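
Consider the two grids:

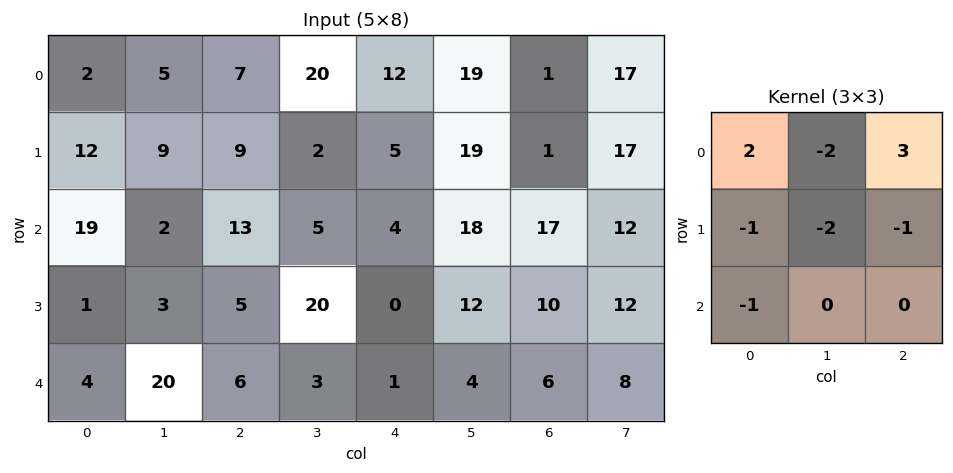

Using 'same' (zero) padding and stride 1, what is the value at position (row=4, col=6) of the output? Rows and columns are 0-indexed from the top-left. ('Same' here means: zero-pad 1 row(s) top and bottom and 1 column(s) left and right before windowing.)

16

The receptive field on the zero-padded input at this output position is [12 10 12 / 4 6 8 / 0 0 0]. Elementwise product with the kernel and sum: 12·2 + 10·-2 + 12·3 + 4·-1 + 6·-2 + 8·-1 + 0·-1.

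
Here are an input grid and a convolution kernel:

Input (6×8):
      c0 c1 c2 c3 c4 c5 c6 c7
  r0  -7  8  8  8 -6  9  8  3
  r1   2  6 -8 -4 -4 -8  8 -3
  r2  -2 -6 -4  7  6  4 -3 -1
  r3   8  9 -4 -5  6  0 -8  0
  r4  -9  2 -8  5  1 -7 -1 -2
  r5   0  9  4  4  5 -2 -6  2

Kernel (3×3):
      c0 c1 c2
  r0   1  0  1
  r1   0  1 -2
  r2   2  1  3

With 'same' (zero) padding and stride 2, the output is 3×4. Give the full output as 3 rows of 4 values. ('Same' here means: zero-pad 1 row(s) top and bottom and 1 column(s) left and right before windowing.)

Output[0,0]: The receptive field on the zero-padded input at this output position is [0 0 0 / 0 -7 8 / 0 2 6]. Elementwise product with the kernel and sum: 0·1 + 0·1 + -7·1 + 8·-2 + 0·2 + 2·1 + 6·3.

-3 -16 -60 -15
51 -17 -18 -20
23 20 17 -1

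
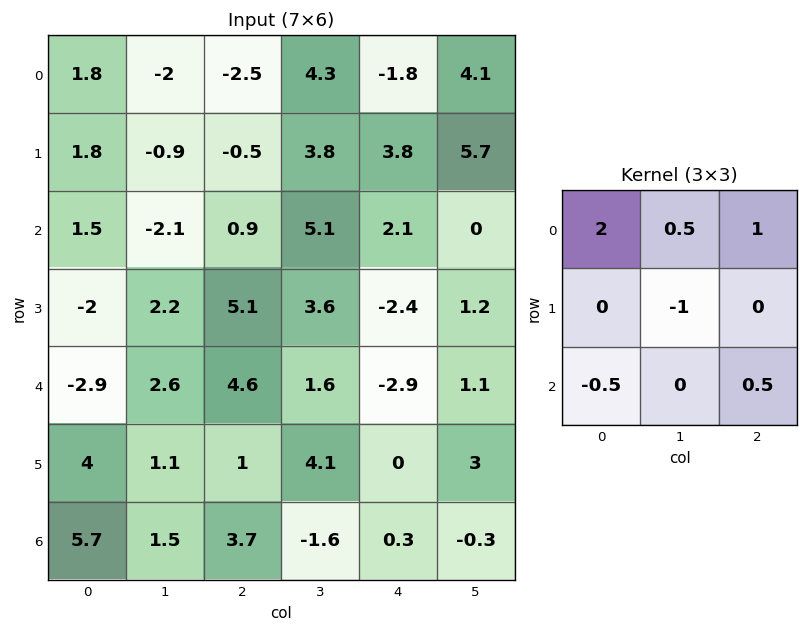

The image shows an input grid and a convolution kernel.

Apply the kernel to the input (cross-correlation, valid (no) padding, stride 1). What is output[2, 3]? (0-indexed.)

13.4

The receptive field on the input at this output position is [5.1 2.1 0 / 3.6 -2.4 1.2 / 1.6 -2.9 1.1]. Elementwise product with the kernel and sum: 5.1·2 + 2.1·0.5 + 0·1 + -2.4·-1 + 1.6·-0.5 + 1.1·0.5.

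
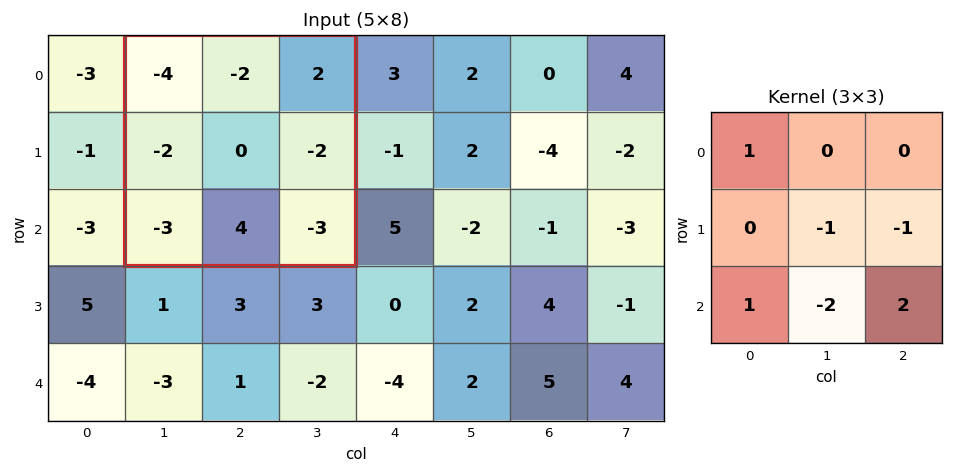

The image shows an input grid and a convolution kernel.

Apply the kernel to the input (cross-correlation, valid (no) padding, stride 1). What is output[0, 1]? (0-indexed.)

-19

The receptive field on the input at this output position is [-4 -2 2 / -2 0 -2 / -3 4 -3]. Elementwise product with the kernel and sum: -4·1 + 0·-1 + -2·-1 + -3·1 + 4·-2 + -3·2.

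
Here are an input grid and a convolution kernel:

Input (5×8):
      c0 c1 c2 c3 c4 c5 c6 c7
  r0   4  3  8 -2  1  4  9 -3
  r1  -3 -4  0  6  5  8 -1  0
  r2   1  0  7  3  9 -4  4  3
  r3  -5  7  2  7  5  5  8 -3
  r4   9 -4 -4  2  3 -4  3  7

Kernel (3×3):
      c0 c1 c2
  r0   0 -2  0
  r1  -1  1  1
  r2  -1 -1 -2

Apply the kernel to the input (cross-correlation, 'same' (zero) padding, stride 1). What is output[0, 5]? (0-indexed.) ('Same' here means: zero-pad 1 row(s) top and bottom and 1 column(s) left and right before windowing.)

The receptive field on the zero-padded input at this output position is [0 0 0 / 1 4 9 / 5 8 -1]. Elementwise product with the kernel and sum: 0·-2 + 1·-1 + 4·1 + 9·1 + 5·-1 + 8·-1 + -1·-2.

1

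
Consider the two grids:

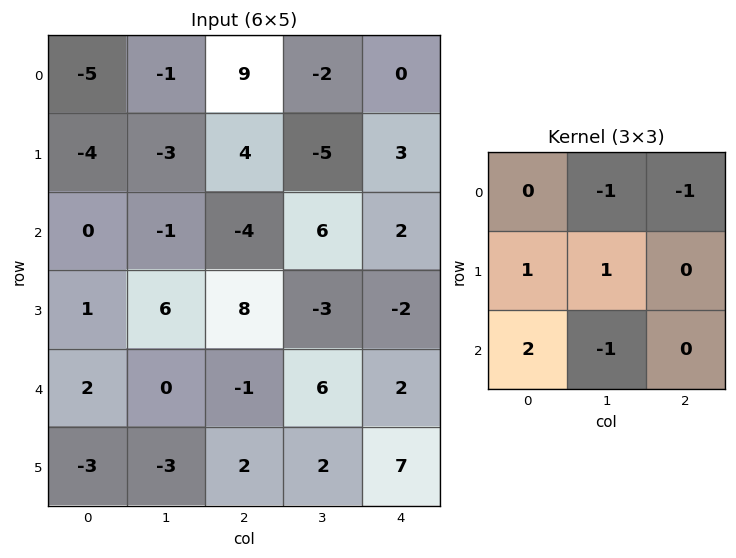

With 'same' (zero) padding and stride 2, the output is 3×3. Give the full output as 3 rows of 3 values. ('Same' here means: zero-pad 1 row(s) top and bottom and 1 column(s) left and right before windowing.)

Output[0,0]: The receptive field on the zero-padded input at this output position is [0 0 0 / 0 -5 -1 / 0 -4 -3]. Elementwise product with the kernel and sum: 0·-1 + 0·-1 + 0·1 + -5·1 + 0·2 + -4·-1.

-1 -2 -15
6 0 1
-2 -14 7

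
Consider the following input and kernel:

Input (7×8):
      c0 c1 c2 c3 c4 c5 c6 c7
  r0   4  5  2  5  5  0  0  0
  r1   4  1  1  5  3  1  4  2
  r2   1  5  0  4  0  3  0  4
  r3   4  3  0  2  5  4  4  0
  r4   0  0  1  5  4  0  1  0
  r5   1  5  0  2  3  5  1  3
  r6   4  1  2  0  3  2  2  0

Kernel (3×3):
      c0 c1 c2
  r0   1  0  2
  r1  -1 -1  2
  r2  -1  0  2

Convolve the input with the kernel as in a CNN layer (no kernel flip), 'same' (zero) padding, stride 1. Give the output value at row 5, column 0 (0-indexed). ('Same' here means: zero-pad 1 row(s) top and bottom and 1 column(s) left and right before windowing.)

The receptive field on the zero-padded input at this output position is [0 0 0 / 0 1 5 / 0 4 1]. Elementwise product with the kernel and sum: 0·1 + 0·2 + 0·-1 + 1·-1 + 5·2 + 0·-1 + 1·2.

11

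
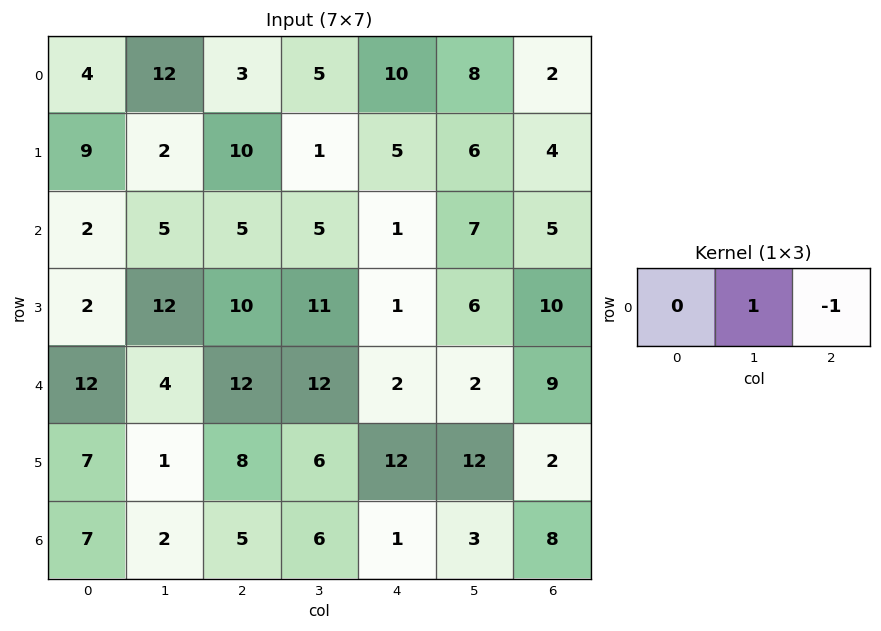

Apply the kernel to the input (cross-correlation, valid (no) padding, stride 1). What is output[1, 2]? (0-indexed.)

-4

The receptive field on the input at this output position is [10 1 5]. Elementwise product with the kernel and sum: 1·1 + 5·-1.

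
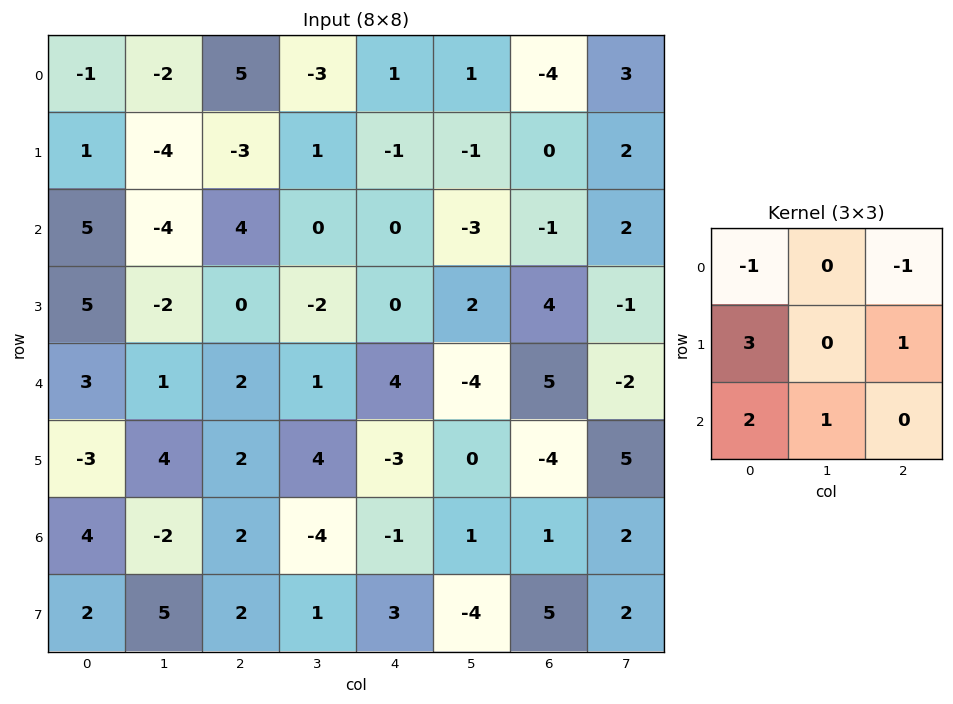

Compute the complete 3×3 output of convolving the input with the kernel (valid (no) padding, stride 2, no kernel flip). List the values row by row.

Output[0,0]: The receptive field on the input at this output position is [-1 -2 5 / 1 -4 -3 / 5 -4 4]. Elementwise product with the kernel and sum: -1·-1 + 5·-1 + 1·3 + -3·1 + 5·2 + -4·1.

2 -8 -3
13 1 9
-6 -3 -23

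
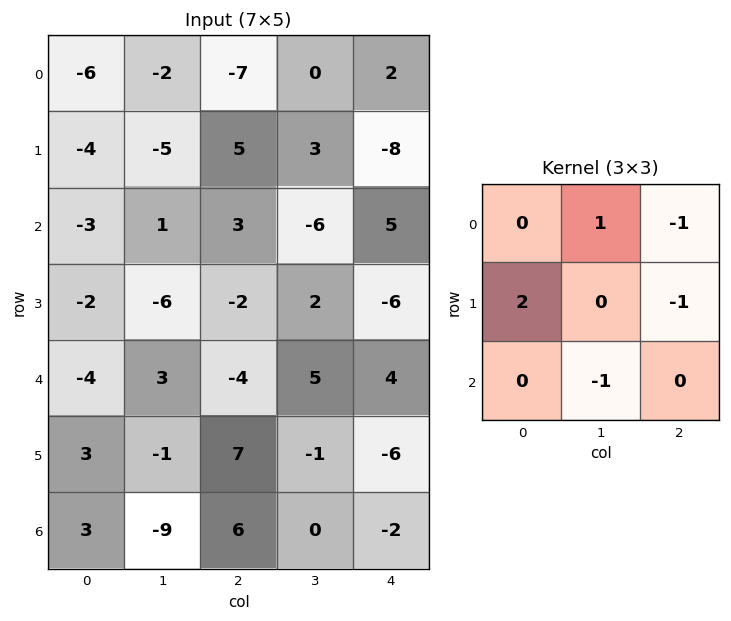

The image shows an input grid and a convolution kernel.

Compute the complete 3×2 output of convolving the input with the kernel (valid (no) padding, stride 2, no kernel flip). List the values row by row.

Output[0,0]: The receptive field on the input at this output position is [-6 -2 -7 / -4 -5 5 / -3 1 3]. Elementwise product with the kernel and sum: -2·1 + -7·-1 + -4·2 + 5·-1 + 1·-1.

-9 22
-7 -14
15 21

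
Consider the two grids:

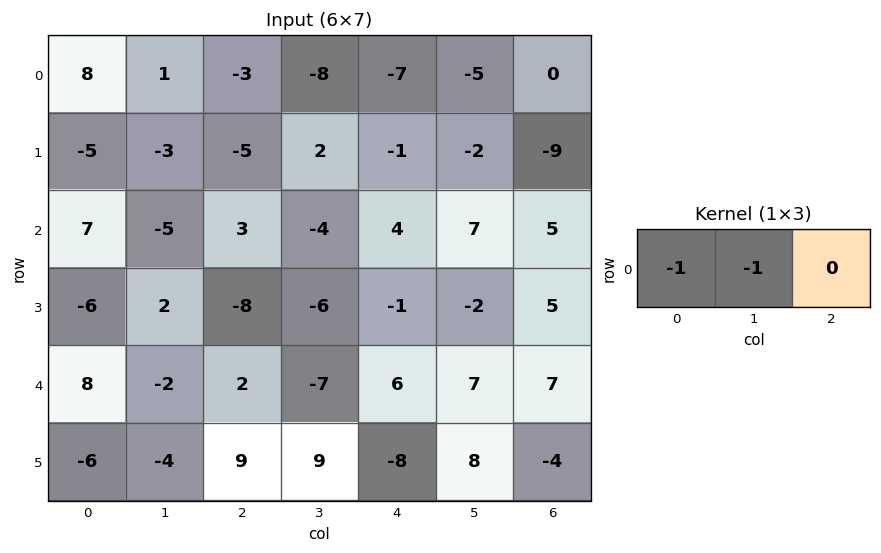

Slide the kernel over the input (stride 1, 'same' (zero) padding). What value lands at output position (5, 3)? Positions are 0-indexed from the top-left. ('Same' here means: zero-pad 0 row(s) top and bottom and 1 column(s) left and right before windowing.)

The receptive field on the zero-padded input at this output position is [9 9 -8]. Elementwise product with the kernel and sum: 9·-1 + 9·-1.

-18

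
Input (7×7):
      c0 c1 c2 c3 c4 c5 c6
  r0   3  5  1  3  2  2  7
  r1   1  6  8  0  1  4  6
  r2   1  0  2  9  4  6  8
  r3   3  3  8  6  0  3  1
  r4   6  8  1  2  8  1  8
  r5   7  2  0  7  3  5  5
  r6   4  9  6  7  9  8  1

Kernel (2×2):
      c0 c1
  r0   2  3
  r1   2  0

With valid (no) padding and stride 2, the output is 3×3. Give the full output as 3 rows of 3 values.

23 27 12
8 47 26
50 8 25

Output[0,0]: The receptive field on the input at this output position is [3 5 / 1 6]. Elementwise product with the kernel and sum: 3·2 + 5·3 + 1·2.
Output[0,1]: The receptive field on the input at this output position is [1 3 / 8 0]. Elementwise product with the kernel and sum: 1·2 + 3·3 + 8·2.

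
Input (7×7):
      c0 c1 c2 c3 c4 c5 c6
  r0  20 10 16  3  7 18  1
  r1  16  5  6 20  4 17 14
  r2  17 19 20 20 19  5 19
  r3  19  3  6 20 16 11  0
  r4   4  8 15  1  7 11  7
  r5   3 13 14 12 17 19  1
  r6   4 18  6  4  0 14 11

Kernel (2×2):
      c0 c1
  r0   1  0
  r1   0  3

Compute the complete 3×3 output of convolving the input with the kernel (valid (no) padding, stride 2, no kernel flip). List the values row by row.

35 76 58
26 80 52
43 51 64

Output[0,0]: The receptive field on the input at this output position is [20 10 / 16 5]. Elementwise product with the kernel and sum: 20·1 + 5·3.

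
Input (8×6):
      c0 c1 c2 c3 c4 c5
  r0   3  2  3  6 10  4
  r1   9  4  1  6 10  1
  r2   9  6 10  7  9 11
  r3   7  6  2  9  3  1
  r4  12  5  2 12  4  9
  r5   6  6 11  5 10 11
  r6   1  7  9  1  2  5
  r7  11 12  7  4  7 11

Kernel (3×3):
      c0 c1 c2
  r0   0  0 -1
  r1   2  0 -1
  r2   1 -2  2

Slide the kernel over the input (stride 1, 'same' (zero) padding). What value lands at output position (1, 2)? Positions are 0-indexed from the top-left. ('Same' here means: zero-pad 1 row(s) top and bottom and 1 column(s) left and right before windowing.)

The receptive field on the zero-padded input at this output position is [2 3 6 / 4 1 6 / 6 10 7]. Elementwise product with the kernel and sum: 6·-1 + 4·2 + 6·-1 + 6·1 + 10·-2 + 7·2.

-4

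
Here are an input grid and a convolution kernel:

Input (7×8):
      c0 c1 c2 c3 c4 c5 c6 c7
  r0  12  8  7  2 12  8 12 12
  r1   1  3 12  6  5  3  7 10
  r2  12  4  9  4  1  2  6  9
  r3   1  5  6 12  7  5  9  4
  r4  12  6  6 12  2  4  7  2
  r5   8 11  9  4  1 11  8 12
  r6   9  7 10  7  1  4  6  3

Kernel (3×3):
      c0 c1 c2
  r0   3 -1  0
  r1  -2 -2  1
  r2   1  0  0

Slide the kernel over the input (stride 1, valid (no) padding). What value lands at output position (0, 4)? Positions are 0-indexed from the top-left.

20

The receptive field on the input at this output position is [12 8 12 / 5 3 7 / 1 2 6]. Elementwise product with the kernel and sum: 12·3 + 8·-1 + 5·-2 + 3·-2 + 7·1 + 1·1.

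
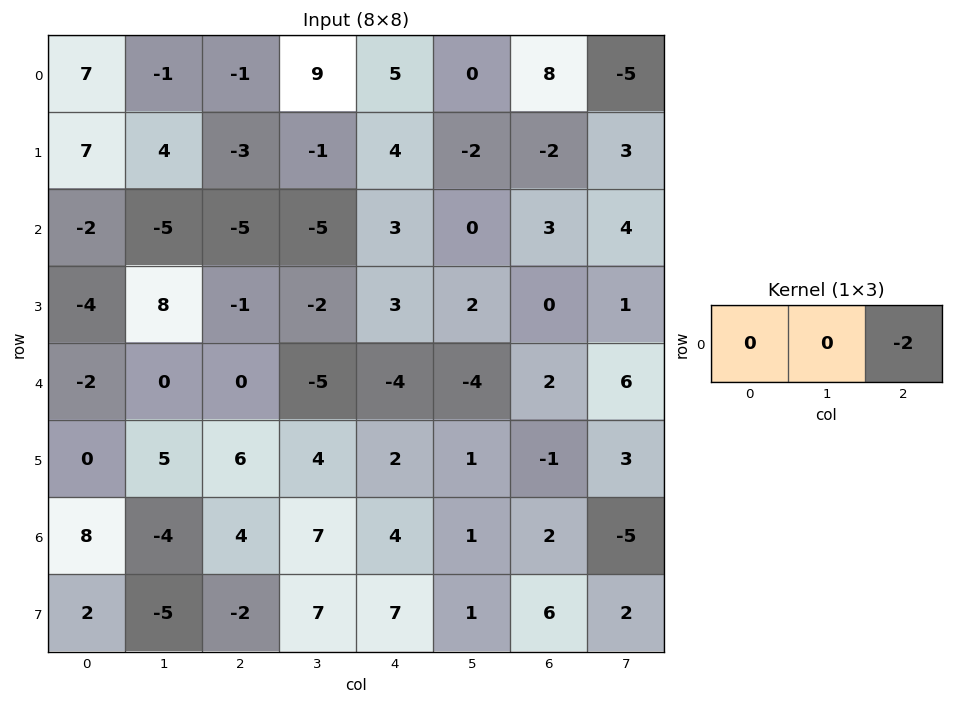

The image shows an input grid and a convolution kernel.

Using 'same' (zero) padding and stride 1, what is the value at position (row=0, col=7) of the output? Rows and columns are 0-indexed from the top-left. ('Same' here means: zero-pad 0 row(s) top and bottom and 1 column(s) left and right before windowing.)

0

The receptive field on the zero-padded input at this output position is [8 -5 0]. Elementwise product with the kernel and sum: 0·-2.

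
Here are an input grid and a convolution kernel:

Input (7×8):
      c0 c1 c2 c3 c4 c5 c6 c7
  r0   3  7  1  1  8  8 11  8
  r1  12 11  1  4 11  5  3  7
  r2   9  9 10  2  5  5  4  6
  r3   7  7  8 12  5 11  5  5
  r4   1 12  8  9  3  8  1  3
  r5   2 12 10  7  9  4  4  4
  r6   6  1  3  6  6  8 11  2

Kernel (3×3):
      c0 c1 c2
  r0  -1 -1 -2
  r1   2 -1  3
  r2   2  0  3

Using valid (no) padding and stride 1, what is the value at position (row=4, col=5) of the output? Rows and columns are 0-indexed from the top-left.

The receptive field on the input at this output position is [8 1 3 / 4 4 4 / 8 11 2]. Elementwise product with the kernel and sum: 8·-1 + 1·-1 + 3·-2 + 4·2 + 4·-1 + 4·3 + 8·2 + 2·3.

23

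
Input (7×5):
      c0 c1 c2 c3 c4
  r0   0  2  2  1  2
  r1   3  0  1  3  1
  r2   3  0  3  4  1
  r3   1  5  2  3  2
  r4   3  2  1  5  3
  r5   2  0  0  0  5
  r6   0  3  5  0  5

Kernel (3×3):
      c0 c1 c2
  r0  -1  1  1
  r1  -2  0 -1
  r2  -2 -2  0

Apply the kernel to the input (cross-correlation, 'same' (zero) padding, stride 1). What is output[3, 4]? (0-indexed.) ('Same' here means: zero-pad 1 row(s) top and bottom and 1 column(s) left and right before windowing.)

-25

The receptive field on the zero-padded input at this output position is [4 1 0 / 3 2 0 / 5 3 0]. Elementwise product with the kernel and sum: 4·-1 + 1·1 + 0·1 + 3·-2 + 0·-1 + 5·-2 + 3·-2.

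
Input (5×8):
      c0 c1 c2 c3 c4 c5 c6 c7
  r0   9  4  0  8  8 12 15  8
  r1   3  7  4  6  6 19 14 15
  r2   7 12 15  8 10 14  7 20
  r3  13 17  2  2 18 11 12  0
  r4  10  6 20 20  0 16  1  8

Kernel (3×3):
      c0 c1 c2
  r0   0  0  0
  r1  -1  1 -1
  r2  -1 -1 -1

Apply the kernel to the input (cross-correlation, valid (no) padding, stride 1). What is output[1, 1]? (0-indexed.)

-26

The receptive field on the input at this output position is [7 4 6 / 12 15 8 / 17 2 2]. Elementwise product with the kernel and sum: 12·-1 + 15·1 + 8·-1 + 17·-1 + 2·-1 + 2·-1.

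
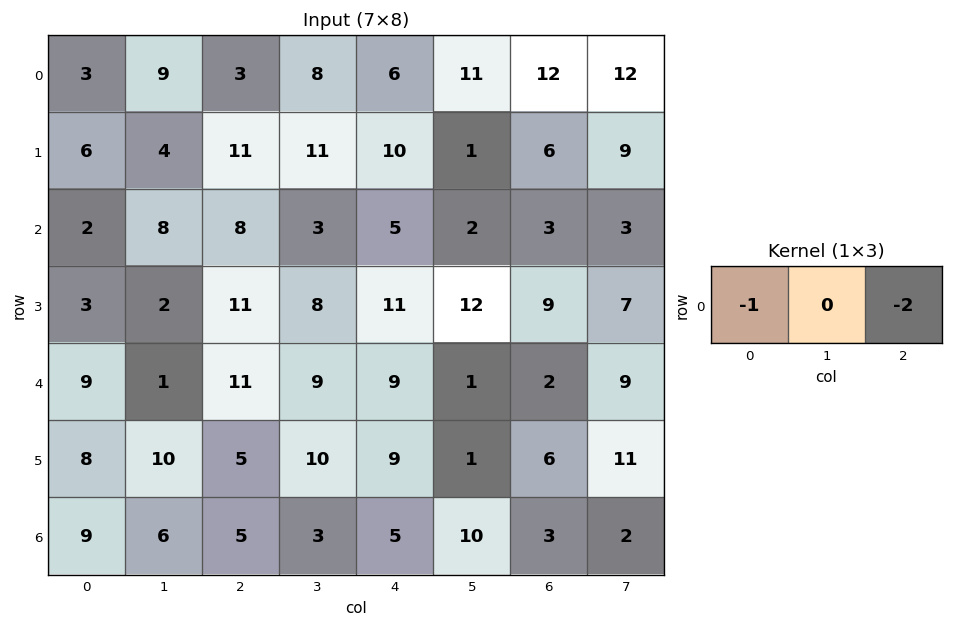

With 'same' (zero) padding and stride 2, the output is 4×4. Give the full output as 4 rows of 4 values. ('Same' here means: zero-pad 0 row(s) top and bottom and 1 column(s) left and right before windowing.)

-18 -25 -30 -35
-16 -14 -7 -8
-2 -19 -11 -19
-12 -12 -23 -14

Output[0,0]: The receptive field on the zero-padded input at this output position is [0 3 9]. Elementwise product with the kernel and sum: 0·-1 + 9·-2.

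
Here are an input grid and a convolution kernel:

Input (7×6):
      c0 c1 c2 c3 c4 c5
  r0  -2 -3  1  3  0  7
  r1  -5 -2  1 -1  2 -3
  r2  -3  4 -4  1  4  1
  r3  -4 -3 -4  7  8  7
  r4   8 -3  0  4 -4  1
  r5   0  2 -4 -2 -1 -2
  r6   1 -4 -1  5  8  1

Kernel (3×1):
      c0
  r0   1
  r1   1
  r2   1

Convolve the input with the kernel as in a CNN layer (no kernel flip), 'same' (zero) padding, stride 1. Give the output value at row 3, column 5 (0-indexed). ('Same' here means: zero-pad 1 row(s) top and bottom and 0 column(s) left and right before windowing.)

The receptive field on the zero-padded input at this output position is [1 / 7 / 1]. Elementwise product with the kernel and sum: 1·1 + 7·1 + 1·1.

9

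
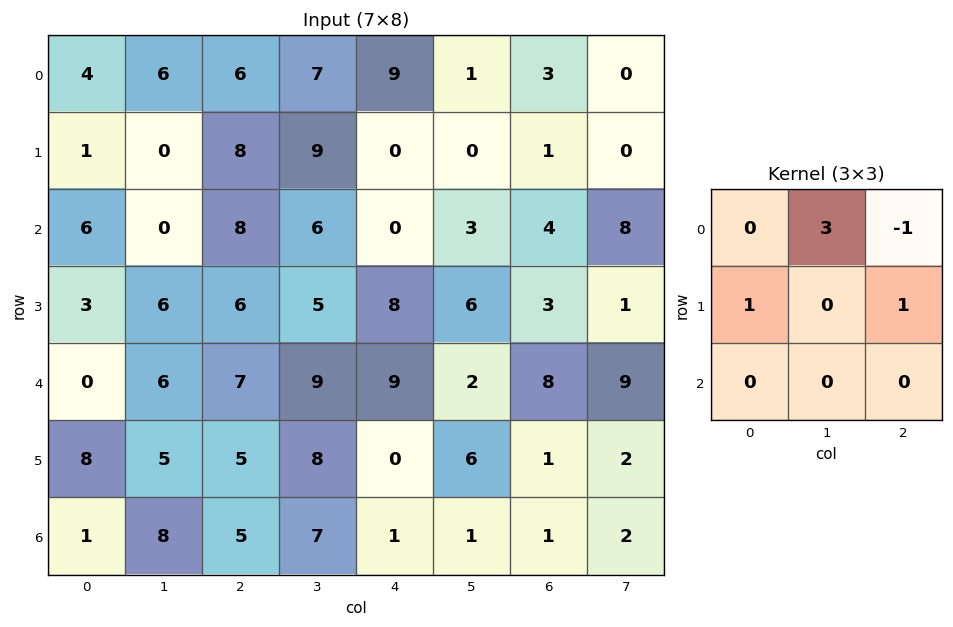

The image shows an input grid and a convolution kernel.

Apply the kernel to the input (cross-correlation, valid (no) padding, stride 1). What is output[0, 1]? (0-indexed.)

The receptive field on the input at this output position is [6 6 7 / 0 8 9 / 0 8 6]. Elementwise product with the kernel and sum: 6·3 + 7·-1 + 0·1 + 9·1.

20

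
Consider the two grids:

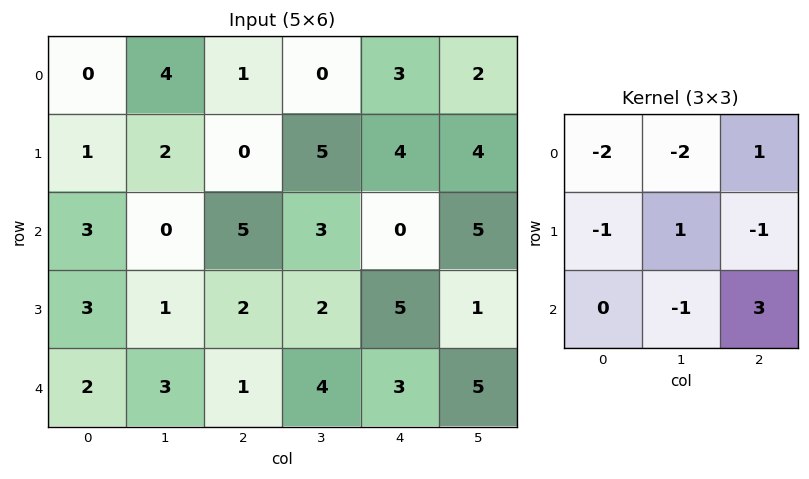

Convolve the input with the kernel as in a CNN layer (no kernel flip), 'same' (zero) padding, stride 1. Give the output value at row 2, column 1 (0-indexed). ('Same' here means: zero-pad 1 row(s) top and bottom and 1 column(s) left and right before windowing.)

The receptive field on the zero-padded input at this output position is [1 2 0 / 3 0 5 / 3 1 2]. Elementwise product with the kernel and sum: 1·-2 + 2·-2 + 0·1 + 3·-1 + 0·1 + 5·-1 + 1·-1 + 2·3.

-9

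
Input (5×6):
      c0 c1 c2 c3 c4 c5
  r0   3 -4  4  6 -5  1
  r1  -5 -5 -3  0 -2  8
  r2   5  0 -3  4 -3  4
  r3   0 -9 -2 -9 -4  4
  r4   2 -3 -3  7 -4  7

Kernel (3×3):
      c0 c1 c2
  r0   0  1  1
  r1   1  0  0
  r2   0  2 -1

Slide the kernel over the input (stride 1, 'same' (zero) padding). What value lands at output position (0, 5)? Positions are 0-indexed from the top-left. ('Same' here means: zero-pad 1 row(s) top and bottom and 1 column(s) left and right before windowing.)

The receptive field on the zero-padded input at this output position is [0 0 0 / -5 1 0 / -2 8 0]. Elementwise product with the kernel and sum: 0·1 + 0·1 + -5·1 + 8·2 + 0·-1.

11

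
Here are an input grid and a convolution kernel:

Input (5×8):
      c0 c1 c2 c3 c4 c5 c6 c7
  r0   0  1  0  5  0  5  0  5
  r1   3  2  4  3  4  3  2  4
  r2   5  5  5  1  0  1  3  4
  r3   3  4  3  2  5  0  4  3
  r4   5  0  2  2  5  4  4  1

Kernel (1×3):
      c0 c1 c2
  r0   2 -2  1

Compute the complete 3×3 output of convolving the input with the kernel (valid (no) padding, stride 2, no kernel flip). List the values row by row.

-2 -10 -10
5 8 1
12 5 6

Output[0,0]: The receptive field on the input at this output position is [0 1 0]. Elementwise product with the kernel and sum: 0·2 + 1·-2 + 0·1.
Output[0,1]: The receptive field on the input at this output position is [0 5 0]. Elementwise product with the kernel and sum: 0·2 + 5·-2 + 0·1.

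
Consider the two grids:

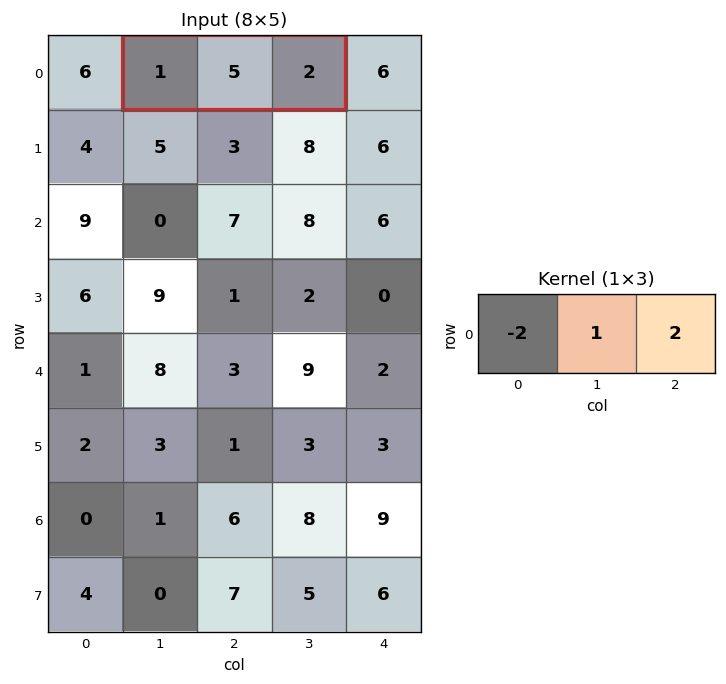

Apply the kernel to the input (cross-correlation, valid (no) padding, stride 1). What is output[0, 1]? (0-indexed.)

7

The receptive field on the input at this output position is [1 5 2]. Elementwise product with the kernel and sum: 1·-2 + 5·1 + 2·2.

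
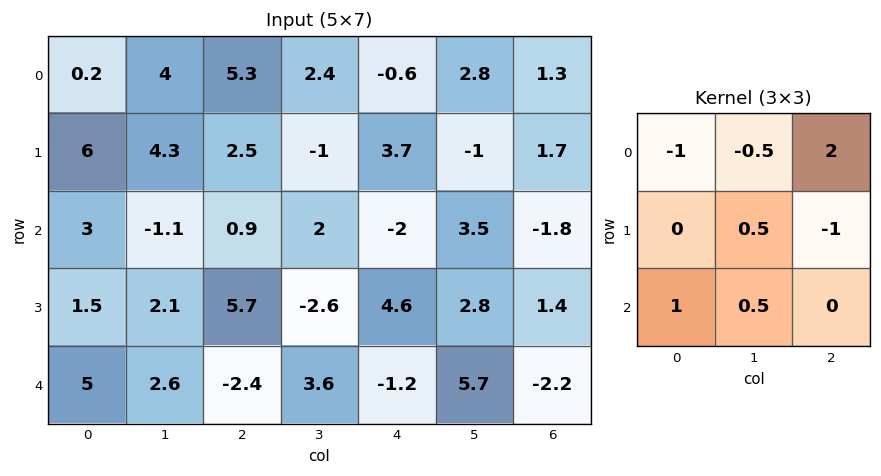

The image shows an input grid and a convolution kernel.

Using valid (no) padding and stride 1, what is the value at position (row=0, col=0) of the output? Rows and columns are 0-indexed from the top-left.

10.5

The receptive field on the input at this output position is [0.2 4 5.3 / 6 4.3 2.5 / 3 -1.1 0.9]. Elementwise product with the kernel and sum: 0.2·-1 + 4·-0.5 + 5.3·2 + 4.3·0.5 + 2.5·-1 + 3·1 + -1.1·0.5.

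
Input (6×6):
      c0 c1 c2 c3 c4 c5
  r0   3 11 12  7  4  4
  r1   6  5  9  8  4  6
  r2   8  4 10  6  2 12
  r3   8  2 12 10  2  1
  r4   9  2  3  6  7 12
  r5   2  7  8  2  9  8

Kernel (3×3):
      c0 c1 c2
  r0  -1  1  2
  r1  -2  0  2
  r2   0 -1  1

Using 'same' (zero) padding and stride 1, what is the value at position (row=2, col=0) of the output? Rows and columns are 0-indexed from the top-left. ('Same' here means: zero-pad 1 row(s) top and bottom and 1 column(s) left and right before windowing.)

18

The receptive field on the zero-padded input at this output position is [0 6 5 / 0 8 4 / 0 8 2]. Elementwise product with the kernel and sum: 0·-1 + 6·1 + 5·2 + 0·-2 + 4·2 + 8·-1 + 2·1.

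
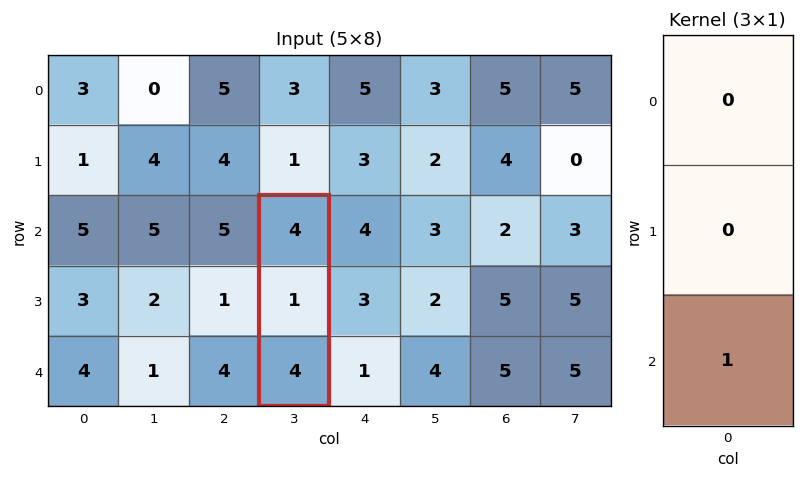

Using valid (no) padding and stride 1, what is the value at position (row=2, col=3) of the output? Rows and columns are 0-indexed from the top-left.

4

The receptive field on the input at this output position is [4 / 1 / 4]. Elementwise product with the kernel and sum: 4·1.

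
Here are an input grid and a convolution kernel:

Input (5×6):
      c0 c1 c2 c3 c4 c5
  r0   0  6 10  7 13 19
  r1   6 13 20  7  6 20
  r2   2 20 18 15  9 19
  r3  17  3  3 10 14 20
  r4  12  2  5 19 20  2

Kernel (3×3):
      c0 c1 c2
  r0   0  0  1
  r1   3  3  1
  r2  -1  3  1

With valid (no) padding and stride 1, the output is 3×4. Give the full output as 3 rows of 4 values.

163 162 136 109
99 152 155 163
80 75 134 154

Output[0,0]: The receptive field on the input at this output position is [0 6 10 / 6 13 20 / 2 20 18]. Elementwise product with the kernel and sum: 10·1 + 6·3 + 13·3 + 20·1 + 2·-1 + 20·3 + 18·1.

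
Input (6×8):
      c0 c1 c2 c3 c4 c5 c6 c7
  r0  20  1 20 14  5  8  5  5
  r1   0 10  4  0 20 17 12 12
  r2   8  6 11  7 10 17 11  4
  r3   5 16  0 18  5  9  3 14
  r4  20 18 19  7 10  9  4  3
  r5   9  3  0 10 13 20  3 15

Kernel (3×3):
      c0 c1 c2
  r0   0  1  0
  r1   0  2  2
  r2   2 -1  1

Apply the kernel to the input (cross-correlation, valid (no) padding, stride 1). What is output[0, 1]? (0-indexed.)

36

The receptive field on the input at this output position is [1 20 14 / 10 4 0 / 6 11 7]. Elementwise product with the kernel and sum: 20·1 + 4·2 + 0·2 + 6·2 + 11·-1 + 7·1.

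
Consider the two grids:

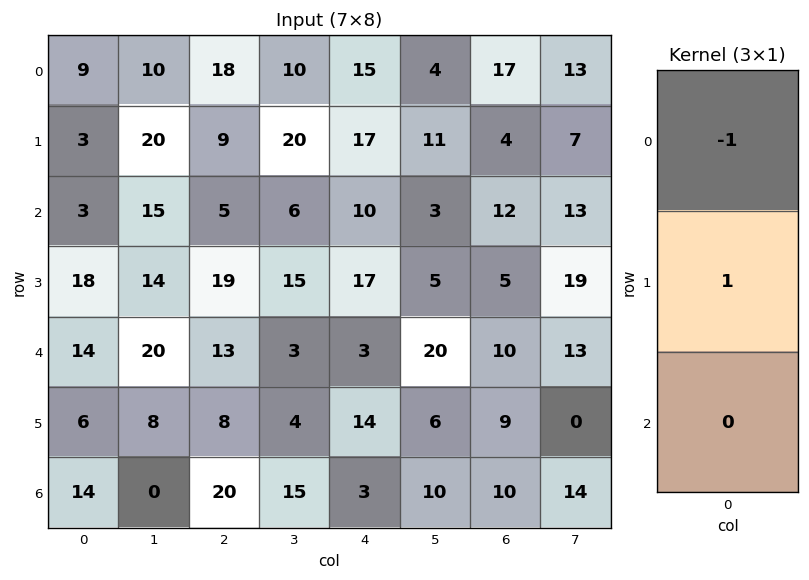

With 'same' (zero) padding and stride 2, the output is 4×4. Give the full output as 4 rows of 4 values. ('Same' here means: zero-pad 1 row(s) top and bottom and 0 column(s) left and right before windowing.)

Output[0,0]: The receptive field on the zero-padded input at this output position is [0 / 9 / 3]. Elementwise product with the kernel and sum: 0·-1 + 9·1.

9 18 15 17
0 -4 -7 8
-4 -6 -14 5
8 12 -11 1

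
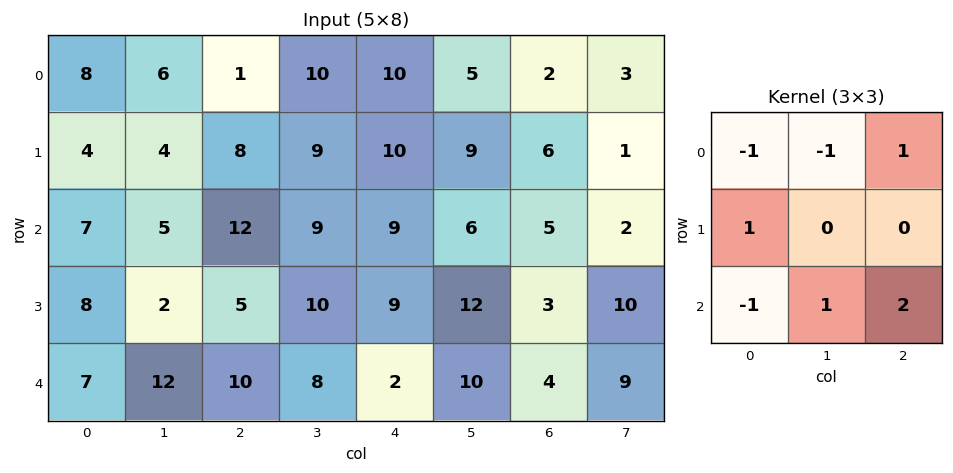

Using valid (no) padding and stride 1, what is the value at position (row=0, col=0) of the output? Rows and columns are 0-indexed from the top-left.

13

The receptive field on the input at this output position is [8 6 1 / 4 4 8 / 7 5 12]. Elementwise product with the kernel and sum: 8·-1 + 6·-1 + 1·1 + 4·1 + 7·-1 + 5·1 + 12·2.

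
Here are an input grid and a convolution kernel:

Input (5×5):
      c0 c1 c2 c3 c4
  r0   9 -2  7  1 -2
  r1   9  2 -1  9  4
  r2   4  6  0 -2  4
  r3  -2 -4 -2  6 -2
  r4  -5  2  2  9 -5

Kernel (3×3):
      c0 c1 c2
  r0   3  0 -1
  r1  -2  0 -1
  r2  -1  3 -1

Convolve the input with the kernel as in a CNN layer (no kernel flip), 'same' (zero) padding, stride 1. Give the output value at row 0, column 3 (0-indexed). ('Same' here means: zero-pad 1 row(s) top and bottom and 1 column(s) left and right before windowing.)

12

The receptive field on the zero-padded input at this output position is [0 0 0 / 7 1 -2 / -1 9 4]. Elementwise product with the kernel and sum: 0·3 + 0·-1 + 7·-2 + -2·-1 + -1·-1 + 9·3 + 4·-1.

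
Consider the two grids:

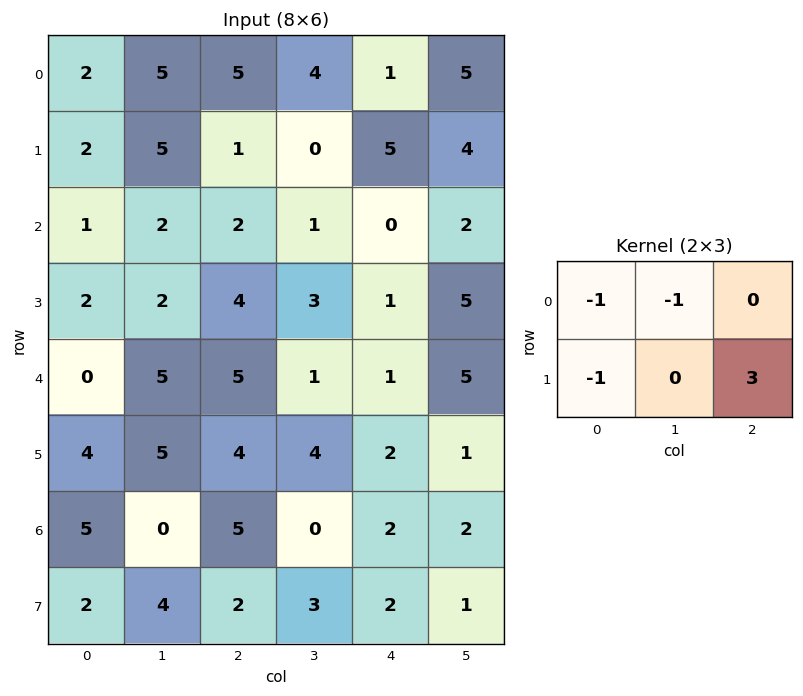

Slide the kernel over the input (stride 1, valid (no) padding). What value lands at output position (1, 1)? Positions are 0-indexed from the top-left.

The receptive field on the input at this output position is [5 1 0 / 2 2 1]. Elementwise product with the kernel and sum: 5·-1 + 1·-1 + 2·-1 + 1·3.

-5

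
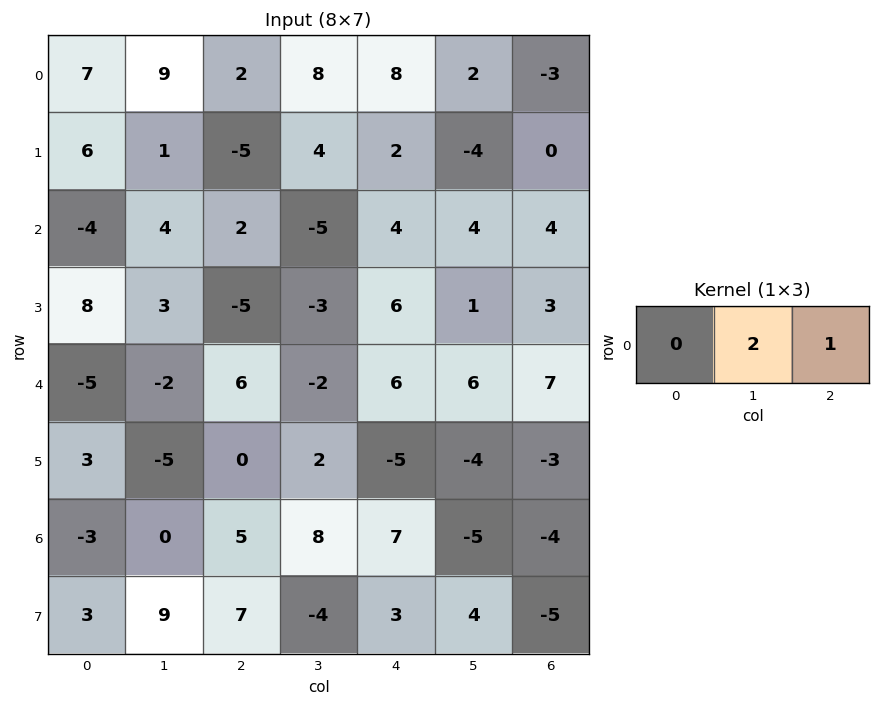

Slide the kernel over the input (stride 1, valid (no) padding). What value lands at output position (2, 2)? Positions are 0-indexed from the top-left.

The receptive field on the input at this output position is [2 -5 4]. Elementwise product with the kernel and sum: -5·2 + 4·1.

-6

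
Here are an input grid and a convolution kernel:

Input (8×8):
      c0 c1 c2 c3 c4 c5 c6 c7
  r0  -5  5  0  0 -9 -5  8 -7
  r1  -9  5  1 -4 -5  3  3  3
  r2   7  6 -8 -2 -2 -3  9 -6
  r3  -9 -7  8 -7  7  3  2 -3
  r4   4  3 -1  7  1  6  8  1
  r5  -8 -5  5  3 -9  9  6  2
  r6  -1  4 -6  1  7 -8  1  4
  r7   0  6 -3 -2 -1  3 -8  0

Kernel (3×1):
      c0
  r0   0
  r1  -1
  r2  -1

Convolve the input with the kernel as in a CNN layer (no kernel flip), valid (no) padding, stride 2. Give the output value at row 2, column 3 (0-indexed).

-7

The receptive field on the input at this output position is [8 / 6 / 1]. Elementwise product with the kernel and sum: 6·-1 + 1·-1.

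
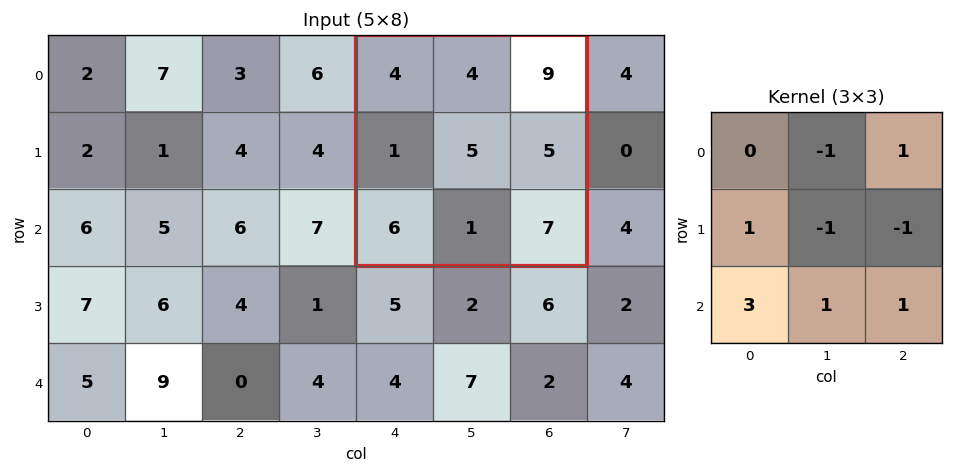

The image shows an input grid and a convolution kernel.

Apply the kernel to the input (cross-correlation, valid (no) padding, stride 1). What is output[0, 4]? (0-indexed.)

The receptive field on the input at this output position is [4 4 9 / 1 5 5 / 6 1 7]. Elementwise product with the kernel and sum: 4·-1 + 9·1 + 1·1 + 5·-1 + 5·-1 + 6·3 + 1·1 + 7·1.

22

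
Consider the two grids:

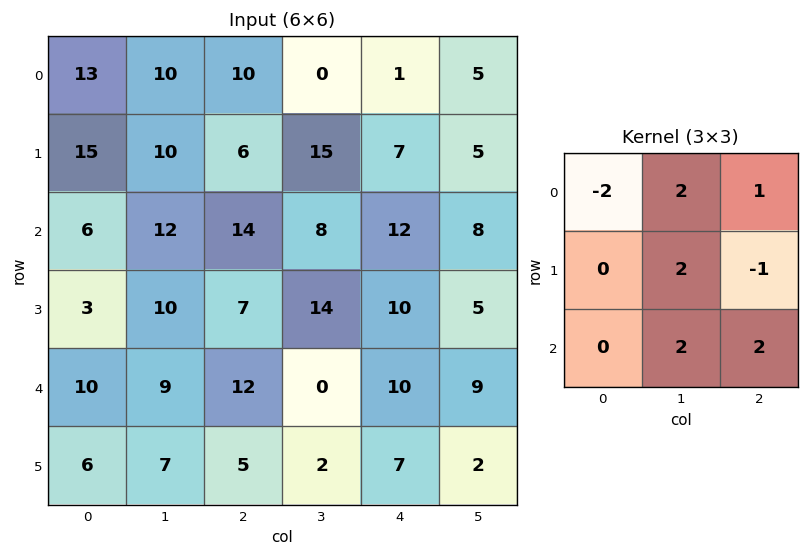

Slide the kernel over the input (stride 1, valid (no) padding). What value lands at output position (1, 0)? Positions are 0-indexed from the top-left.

40

The receptive field on the input at this output position is [15 10 6 / 6 12 14 / 3 10 7]. Elementwise product with the kernel and sum: 15·-2 + 10·2 + 6·1 + 12·2 + 14·-1 + 10·2 + 7·2.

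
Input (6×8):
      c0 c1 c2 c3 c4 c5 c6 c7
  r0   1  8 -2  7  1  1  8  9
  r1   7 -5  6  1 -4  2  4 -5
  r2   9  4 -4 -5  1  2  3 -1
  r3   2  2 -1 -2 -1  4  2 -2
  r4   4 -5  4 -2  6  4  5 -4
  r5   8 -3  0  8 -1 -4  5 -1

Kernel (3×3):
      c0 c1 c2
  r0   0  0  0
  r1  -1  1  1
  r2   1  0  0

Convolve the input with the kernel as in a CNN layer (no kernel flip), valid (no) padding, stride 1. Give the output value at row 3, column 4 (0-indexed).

2

The receptive field on the input at this output position is [-1 4 2 / 6 4 5 / -1 -4 5]. Elementwise product with the kernel and sum: 6·-1 + 4·1 + 5·1 + -1·1.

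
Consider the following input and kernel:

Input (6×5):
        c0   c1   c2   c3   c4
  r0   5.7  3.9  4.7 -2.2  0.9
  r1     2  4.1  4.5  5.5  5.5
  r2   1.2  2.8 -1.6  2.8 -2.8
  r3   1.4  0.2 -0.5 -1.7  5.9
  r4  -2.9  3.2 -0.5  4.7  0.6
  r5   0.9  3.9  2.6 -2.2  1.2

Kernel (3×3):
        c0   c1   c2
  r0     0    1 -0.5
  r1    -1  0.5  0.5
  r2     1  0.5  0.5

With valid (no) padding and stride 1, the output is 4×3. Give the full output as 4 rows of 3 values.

5.65 10.1 -3.25
2.5 -1.35 5.95
0.5 1 8.95
8.85 3.35 0.6

Output[0,0]: The receptive field on the input at this output position is [5.7 3.9 4.7 / 2 4.1 4.5 / 1.2 2.8 -1.6]. Elementwise product with the kernel and sum: 3.9·1 + 4.7·-0.5 + 2·-1 + 4.1·0.5 + 4.5·0.5 + 1.2·1 + 2.8·0.5 + -1.6·0.5.
Output[0,1]: The receptive field on the input at this output position is [3.9 4.7 -2.2 / 4.1 4.5 5.5 / 2.8 -1.6 2.8]. Elementwise product with the kernel and sum: 4.7·1 + -2.2·-0.5 + 4.1·-1 + 4.5·0.5 + 5.5·0.5 + 2.8·1 + -1.6·0.5 + 2.8·0.5.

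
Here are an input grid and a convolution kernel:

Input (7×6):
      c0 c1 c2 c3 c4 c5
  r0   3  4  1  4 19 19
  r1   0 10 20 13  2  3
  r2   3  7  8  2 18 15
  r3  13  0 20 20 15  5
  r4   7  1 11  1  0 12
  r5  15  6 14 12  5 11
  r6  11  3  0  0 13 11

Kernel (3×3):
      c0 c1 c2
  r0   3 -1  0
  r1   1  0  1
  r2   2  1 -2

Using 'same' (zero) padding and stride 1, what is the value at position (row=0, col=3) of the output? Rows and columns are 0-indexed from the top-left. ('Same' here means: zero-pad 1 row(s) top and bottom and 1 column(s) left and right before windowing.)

69

The receptive field on the zero-padded input at this output position is [0 0 0 / 1 4 19 / 20 13 2]. Elementwise product with the kernel and sum: 0·3 + 0·-1 + 1·1 + 19·1 + 20·2 + 13·1 + 2·-2.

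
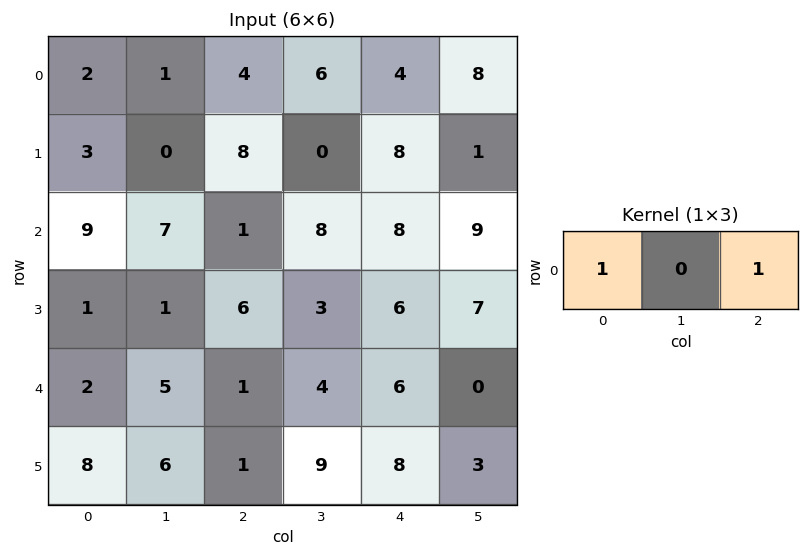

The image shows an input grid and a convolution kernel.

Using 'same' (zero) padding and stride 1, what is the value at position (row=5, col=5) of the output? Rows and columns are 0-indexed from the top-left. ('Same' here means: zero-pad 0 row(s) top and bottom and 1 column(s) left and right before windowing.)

The receptive field on the zero-padded input at this output position is [8 3 0]. Elementwise product with the kernel and sum: 8·1 + 0·1.

8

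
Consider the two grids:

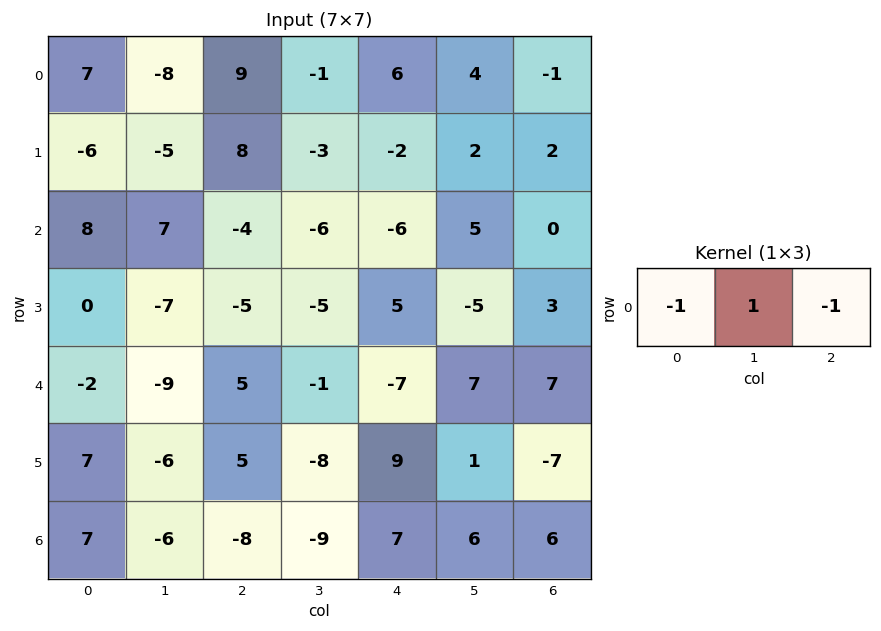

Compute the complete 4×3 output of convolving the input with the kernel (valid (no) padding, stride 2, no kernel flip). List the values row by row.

Output[0,0]: The receptive field on the input at this output position is [7 -8 9]. Elementwise product with the kernel and sum: 7·-1 + -8·1 + 9·-1.

-24 -16 -1
3 4 11
-12 1 7
-5 -8 -7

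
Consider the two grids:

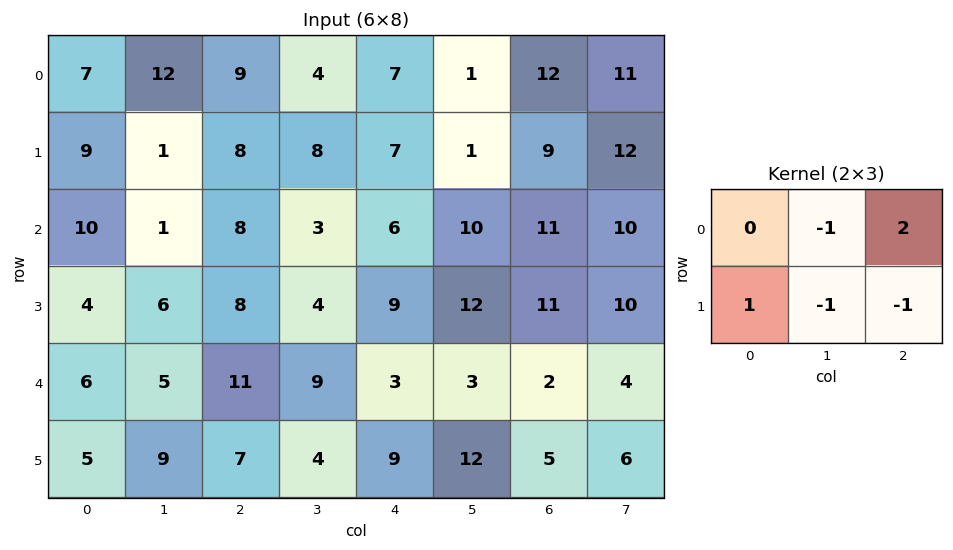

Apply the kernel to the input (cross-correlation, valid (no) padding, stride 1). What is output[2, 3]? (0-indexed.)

The receptive field on the input at this output position is [3 6 10 / 4 9 12]. Elementwise product with the kernel and sum: 6·-1 + 10·2 + 4·1 + 9·-1 + 12·-1.

-3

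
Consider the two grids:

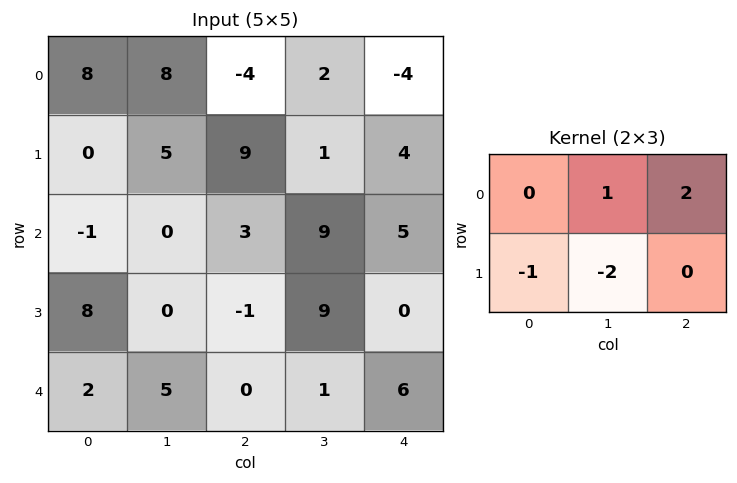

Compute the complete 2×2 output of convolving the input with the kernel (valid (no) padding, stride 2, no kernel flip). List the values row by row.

Output[0,0]: The receptive field on the input at this output position is [8 8 -4 / 0 5 9]. Elementwise product with the kernel and sum: 8·1 + -4·2 + 0·-1 + 5·-2.

-10 -17
-2 2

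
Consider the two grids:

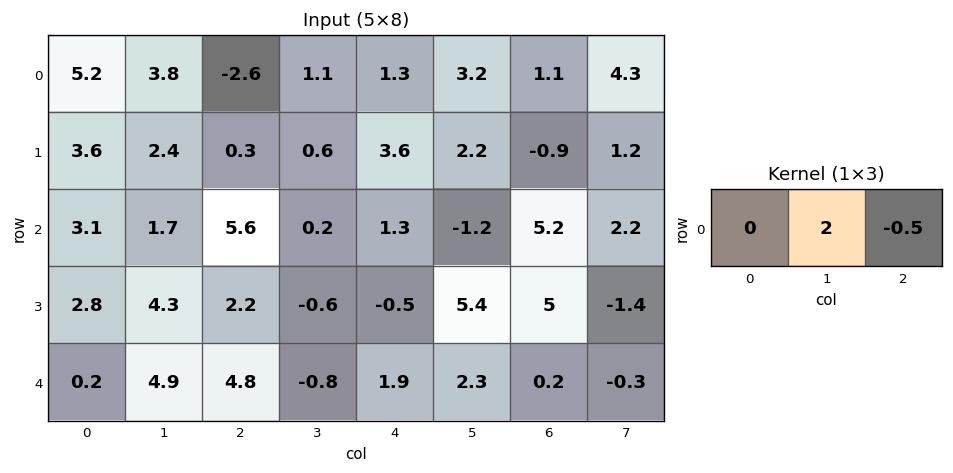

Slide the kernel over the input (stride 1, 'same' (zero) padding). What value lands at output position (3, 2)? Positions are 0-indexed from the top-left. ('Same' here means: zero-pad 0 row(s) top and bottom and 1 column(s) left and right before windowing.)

The receptive field on the zero-padded input at this output position is [4.3 2.2 -0.6]. Elementwise product with the kernel and sum: 2.2·2 + -0.6·-0.5.

4.7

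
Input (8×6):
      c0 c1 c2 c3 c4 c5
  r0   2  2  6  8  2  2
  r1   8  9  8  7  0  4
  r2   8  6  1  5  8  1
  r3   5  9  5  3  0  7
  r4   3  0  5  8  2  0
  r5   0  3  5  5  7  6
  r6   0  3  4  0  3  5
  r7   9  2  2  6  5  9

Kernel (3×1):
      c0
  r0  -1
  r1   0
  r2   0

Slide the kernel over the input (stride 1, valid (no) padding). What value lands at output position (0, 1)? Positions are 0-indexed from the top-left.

-2

The receptive field on the input at this output position is [2 / 9 / 6]. Elementwise product with the kernel and sum: 2·-1.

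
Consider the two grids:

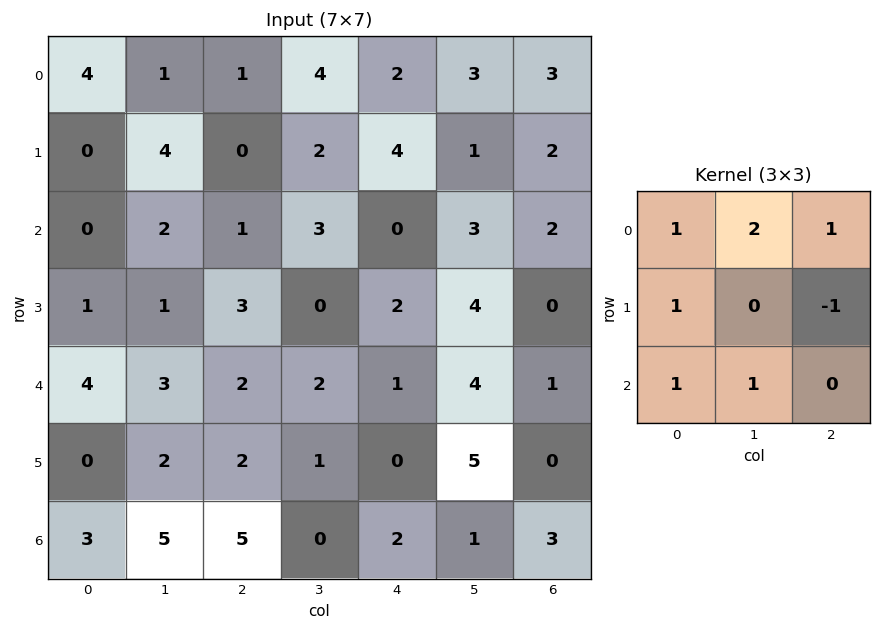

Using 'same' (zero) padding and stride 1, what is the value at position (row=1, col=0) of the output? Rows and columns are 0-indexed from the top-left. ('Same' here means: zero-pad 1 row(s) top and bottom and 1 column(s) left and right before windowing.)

5

The receptive field on the zero-padded input at this output position is [0 4 1 / 0 0 4 / 0 0 2]. Elementwise product with the kernel and sum: 0·1 + 4·2 + 1·1 + 0·1 + 4·-1 + 0·1 + 0·1.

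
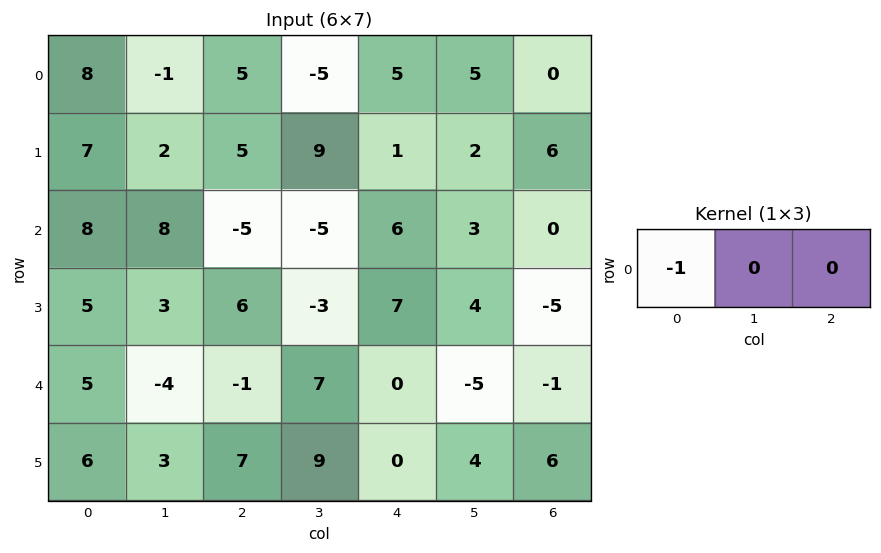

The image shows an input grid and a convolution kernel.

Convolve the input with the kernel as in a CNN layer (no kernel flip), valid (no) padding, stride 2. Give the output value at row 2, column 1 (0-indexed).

The receptive field on the input at this output position is [-1 7 0]. Elementwise product with the kernel and sum: -1·-1.

1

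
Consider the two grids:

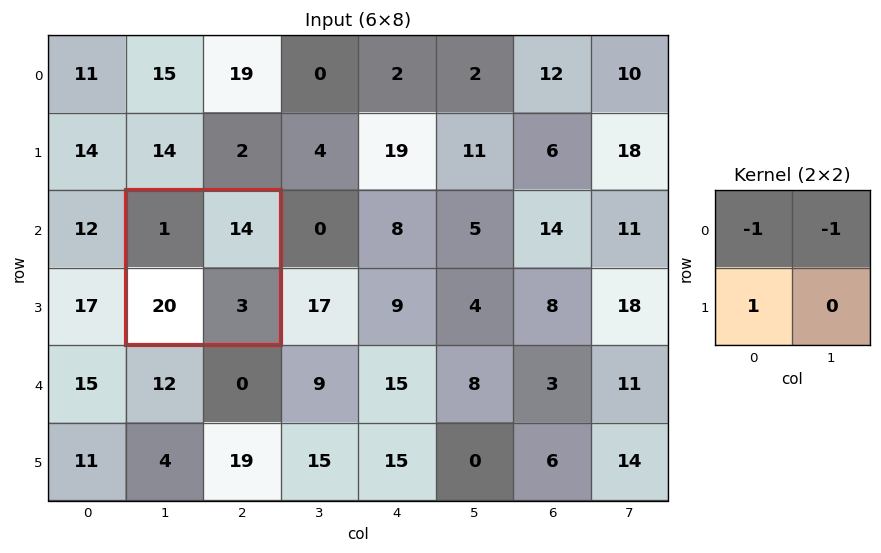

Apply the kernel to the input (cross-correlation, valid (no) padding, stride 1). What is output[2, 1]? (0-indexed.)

The receptive field on the input at this output position is [1 14 / 20 3]. Elementwise product with the kernel and sum: 1·-1 + 14·-1 + 20·1.

5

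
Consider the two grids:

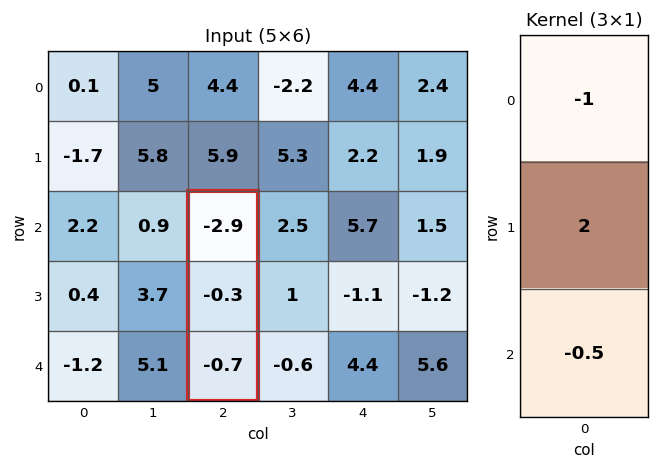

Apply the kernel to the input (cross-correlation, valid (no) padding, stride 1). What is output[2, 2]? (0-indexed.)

The receptive field on the input at this output position is [-2.9 / -0.3 / -0.7]. Elementwise product with the kernel and sum: -2.9·-1 + -0.3·2 + -0.7·-0.5.

2.65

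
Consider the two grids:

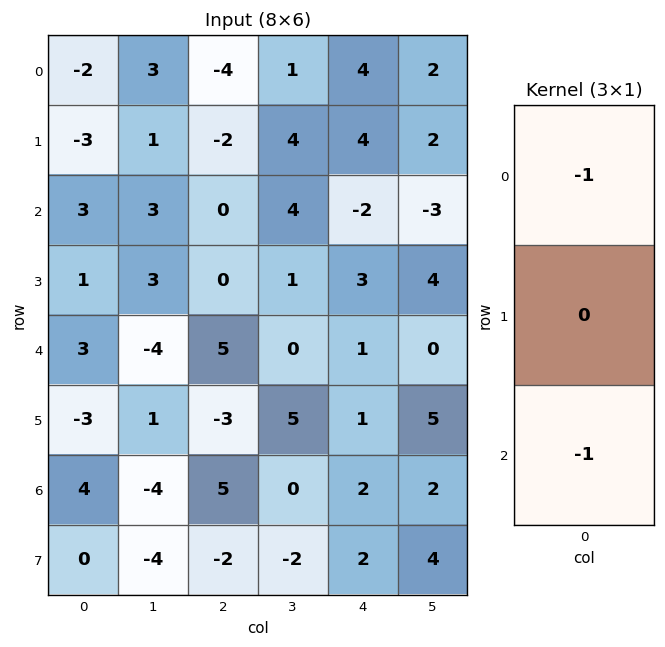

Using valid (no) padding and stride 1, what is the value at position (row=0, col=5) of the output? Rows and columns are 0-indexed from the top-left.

1

The receptive field on the input at this output position is [2 / 2 / -3]. Elementwise product with the kernel and sum: 2·-1 + -3·-1.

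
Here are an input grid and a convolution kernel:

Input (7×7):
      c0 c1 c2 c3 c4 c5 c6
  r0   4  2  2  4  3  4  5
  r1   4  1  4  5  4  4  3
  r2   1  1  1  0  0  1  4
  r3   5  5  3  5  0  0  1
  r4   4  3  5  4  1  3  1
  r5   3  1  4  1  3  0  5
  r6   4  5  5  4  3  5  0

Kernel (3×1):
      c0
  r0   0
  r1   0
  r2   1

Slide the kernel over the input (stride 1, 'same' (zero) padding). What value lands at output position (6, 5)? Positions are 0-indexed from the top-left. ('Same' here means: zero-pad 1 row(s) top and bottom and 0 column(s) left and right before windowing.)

The receptive field on the zero-padded input at this output position is [0 / 5 / 0]. Elementwise product with the kernel and sum: 0·1.

0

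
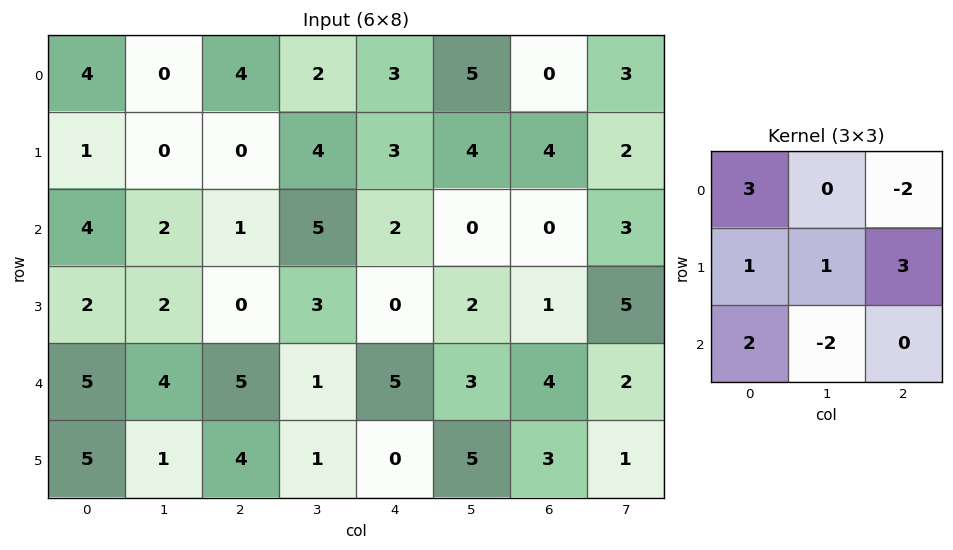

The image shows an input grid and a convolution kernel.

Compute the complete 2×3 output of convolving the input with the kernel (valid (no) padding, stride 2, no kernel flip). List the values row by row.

9 11 32
16 10 15

Output[0,0]: The receptive field on the input at this output position is [4 0 4 / 1 0 0 / 4 2 1]. Elementwise product with the kernel and sum: 4·3 + 4·-2 + 1·1 + 0·1 + 0·3 + 4·2 + 2·-2.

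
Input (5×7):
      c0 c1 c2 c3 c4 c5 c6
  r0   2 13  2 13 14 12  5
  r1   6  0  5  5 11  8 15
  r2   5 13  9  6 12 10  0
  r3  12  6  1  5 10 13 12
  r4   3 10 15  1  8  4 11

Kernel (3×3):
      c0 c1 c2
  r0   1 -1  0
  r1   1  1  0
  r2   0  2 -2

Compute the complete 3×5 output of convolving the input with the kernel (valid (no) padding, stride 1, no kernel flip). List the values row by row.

3 22 -13 19 41
34 9 5 6 27
0 39 -5 17 11

Output[0,0]: The receptive field on the input at this output position is [2 13 2 / 6 0 5 / 5 13 9]. Elementwise product with the kernel and sum: 2·1 + 13·-1 + 6·1 + 0·1 + 13·2 + 9·-2.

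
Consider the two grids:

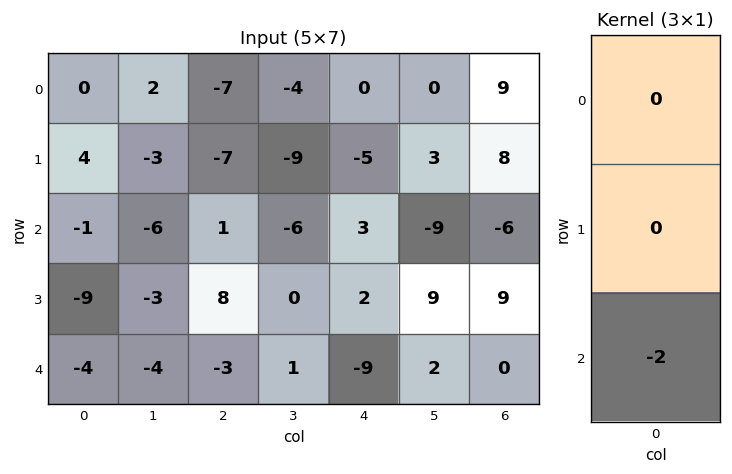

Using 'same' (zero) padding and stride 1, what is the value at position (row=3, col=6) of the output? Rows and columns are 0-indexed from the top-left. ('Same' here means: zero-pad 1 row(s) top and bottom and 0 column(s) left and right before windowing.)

The receptive field on the zero-padded input at this output position is [-6 / 9 / 0]. Elementwise product with the kernel and sum: 0·-2.

0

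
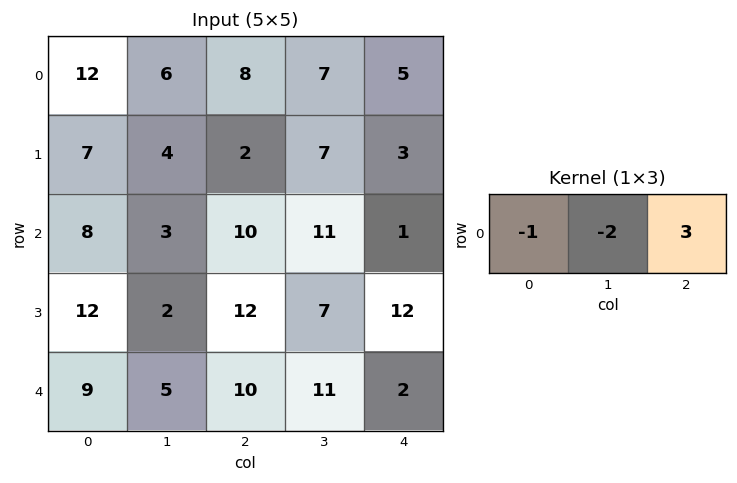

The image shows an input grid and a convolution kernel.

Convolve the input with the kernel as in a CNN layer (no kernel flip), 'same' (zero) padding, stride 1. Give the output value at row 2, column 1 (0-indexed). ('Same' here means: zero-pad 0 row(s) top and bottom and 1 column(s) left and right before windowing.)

The receptive field on the zero-padded input at this output position is [8 3 10]. Elementwise product with the kernel and sum: 8·-1 + 3·-2 + 10·3.

16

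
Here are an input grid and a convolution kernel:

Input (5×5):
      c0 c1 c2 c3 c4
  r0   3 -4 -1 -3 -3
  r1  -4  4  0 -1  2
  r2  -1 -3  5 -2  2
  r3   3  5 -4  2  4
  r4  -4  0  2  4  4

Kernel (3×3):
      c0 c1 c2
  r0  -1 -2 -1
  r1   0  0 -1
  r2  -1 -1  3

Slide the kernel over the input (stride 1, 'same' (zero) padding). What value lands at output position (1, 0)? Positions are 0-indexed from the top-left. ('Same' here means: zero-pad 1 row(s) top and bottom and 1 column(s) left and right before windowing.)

The receptive field on the zero-padded input at this output position is [0 3 -4 / 0 -4 4 / 0 -1 -3]. Elementwise product with the kernel and sum: 0·-1 + 3·-2 + -4·-1 + 4·-1 + 0·-1 + -1·-1 + -3·3.

-14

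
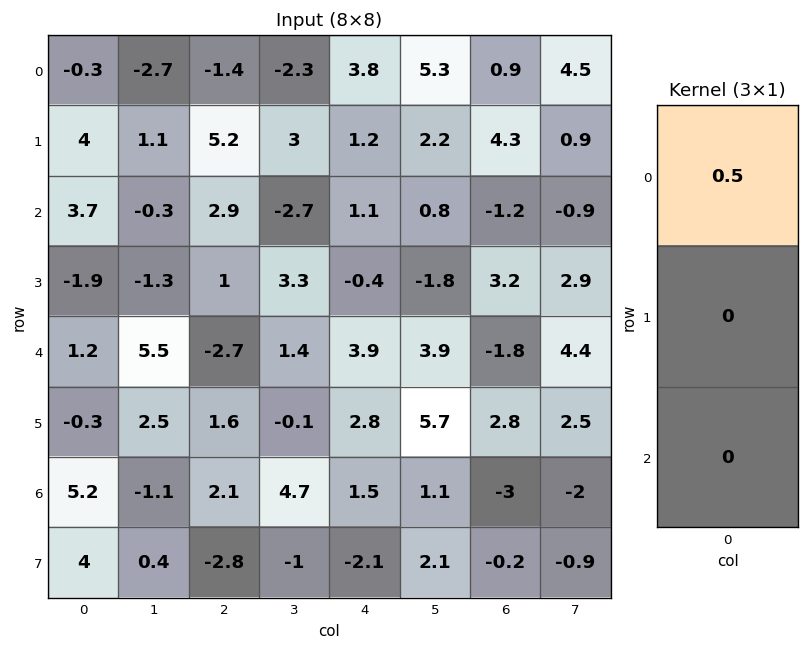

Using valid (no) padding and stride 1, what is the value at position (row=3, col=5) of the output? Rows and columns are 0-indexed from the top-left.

The receptive field on the input at this output position is [-1.8 / 3.9 / 5.7]. Elementwise product with the kernel and sum: -1.8·0.5.

-0.9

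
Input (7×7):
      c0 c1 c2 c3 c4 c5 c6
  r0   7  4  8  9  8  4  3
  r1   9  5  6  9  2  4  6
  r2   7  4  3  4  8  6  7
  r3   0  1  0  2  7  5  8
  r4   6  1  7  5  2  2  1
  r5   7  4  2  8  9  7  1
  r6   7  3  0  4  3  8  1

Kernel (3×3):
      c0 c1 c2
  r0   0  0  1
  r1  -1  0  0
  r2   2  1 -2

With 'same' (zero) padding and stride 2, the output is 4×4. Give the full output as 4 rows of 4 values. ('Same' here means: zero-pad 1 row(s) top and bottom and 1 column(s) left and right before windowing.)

Output[0,0]: The receptive field on the zero-padded input at this output position is [0 0 0 / 0 7 4 / 0 9 5]. Elementwise product with the kernel and sum: 0·1 + 0·-1 + 0·2 + 9·1 + 5·-2.
Output[0,1]: The receptive field on the zero-padded input at this output position is [0 0 0 / 4 8 9 / 5 6 9]. Elementwise product with the kernel and sum: 0·1 + 4·-1 + 5·2 + 6·1 + 9·-2.

-1 -6 3 10
3 3 1 12
0 -5 11 13
4 5 3 -8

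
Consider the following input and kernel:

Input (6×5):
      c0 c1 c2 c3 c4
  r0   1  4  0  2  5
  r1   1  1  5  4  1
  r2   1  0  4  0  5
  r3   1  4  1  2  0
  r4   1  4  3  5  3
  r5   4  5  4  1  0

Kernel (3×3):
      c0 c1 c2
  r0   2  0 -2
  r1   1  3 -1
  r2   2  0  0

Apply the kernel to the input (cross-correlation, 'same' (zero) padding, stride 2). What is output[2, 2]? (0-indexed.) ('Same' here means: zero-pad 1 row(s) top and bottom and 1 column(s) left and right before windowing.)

The receptive field on the zero-padded input at this output position is [2 0 0 / 5 3 0 / 1 0 0]. Elementwise product with the kernel and sum: 2·2 + 0·-2 + 5·1 + 3·3 + 0·-1 + 1·2.

20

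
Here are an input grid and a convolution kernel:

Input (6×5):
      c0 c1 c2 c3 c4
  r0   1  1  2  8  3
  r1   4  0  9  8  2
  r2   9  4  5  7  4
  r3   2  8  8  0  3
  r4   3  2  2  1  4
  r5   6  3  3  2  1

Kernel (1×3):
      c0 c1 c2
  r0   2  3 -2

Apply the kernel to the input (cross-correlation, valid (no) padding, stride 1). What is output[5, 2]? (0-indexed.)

10

The receptive field on the input at this output position is [3 2 1]. Elementwise product with the kernel and sum: 3·2 + 2·3 + 1·-2.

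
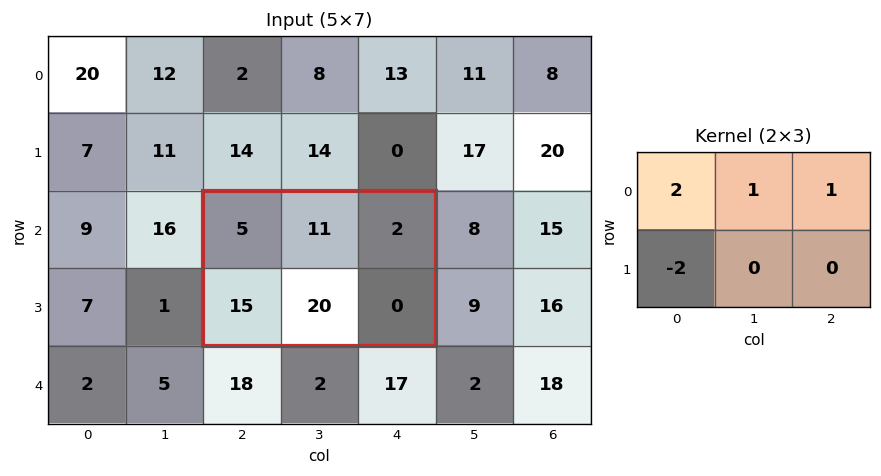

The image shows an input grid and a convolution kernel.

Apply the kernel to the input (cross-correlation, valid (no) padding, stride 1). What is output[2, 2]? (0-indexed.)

The receptive field on the input at this output position is [5 11 2 / 15 20 0]. Elementwise product with the kernel and sum: 5·2 + 11·1 + 2·1 + 15·-2.

-7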